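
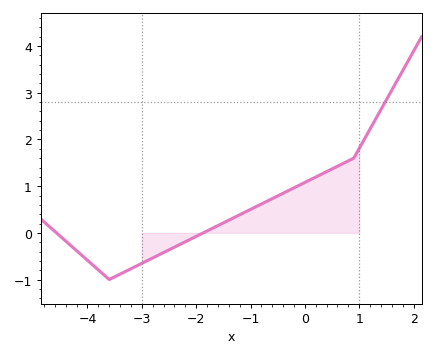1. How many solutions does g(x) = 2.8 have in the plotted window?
1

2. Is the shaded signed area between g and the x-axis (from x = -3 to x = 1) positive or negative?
positive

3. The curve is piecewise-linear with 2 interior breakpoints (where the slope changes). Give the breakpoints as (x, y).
(-3.6, -1); (0.9, 1.6)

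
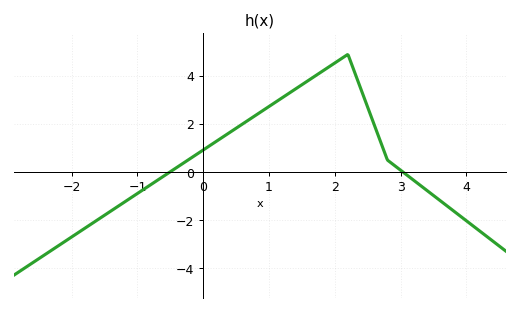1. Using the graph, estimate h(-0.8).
-0.529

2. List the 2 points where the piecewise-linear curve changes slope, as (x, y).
(2.2, 4.9); (2.8, 0.5)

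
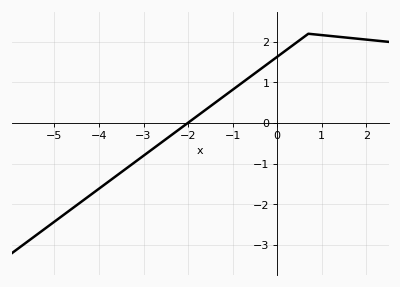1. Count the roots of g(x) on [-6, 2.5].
1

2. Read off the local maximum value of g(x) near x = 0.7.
2.2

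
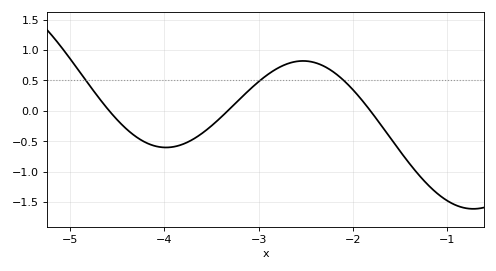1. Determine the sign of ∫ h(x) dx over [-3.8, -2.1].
positive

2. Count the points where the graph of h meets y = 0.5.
3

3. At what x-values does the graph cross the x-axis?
-4.58, -3.33, -1.82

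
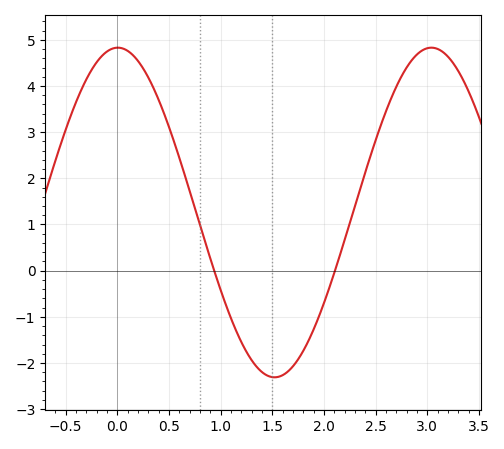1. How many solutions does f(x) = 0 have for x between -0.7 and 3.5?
2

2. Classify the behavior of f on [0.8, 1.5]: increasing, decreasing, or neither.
decreasing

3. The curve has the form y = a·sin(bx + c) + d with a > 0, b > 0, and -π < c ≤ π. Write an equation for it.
y = 3.57sin(2.07x + 1.56) + 1.26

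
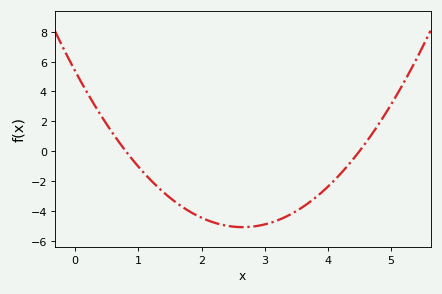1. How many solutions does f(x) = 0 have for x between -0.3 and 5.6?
2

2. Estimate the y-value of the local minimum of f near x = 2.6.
-5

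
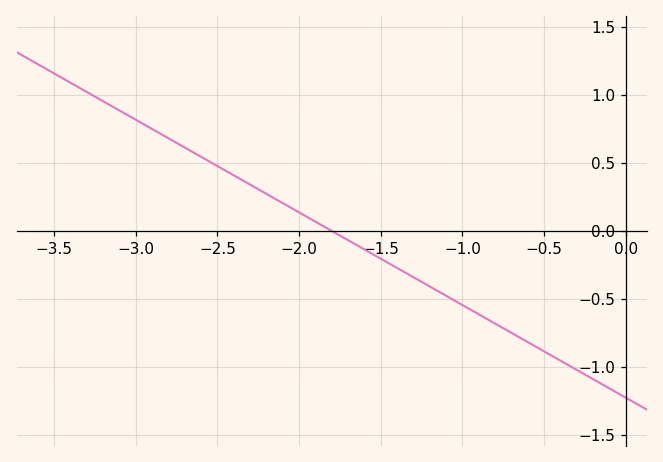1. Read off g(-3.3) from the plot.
1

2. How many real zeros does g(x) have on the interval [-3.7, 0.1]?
1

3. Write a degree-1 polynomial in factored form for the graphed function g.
y = -0.68(x + 1.8)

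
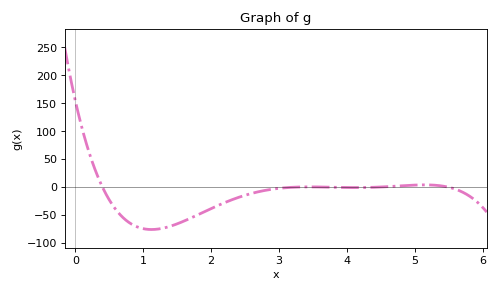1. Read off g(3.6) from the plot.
0.51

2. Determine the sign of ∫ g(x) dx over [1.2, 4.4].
negative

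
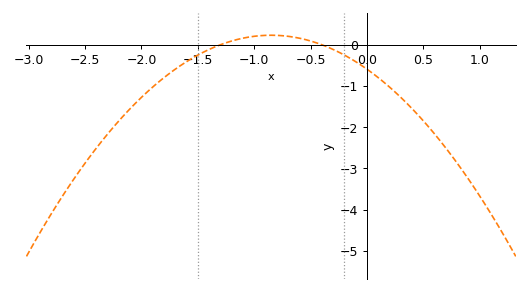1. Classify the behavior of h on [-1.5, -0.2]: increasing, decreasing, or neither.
neither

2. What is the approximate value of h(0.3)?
-1.28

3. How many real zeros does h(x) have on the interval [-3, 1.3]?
2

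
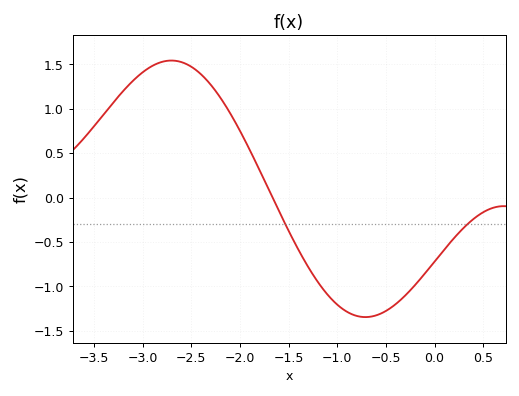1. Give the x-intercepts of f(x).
-1.66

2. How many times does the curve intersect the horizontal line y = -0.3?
2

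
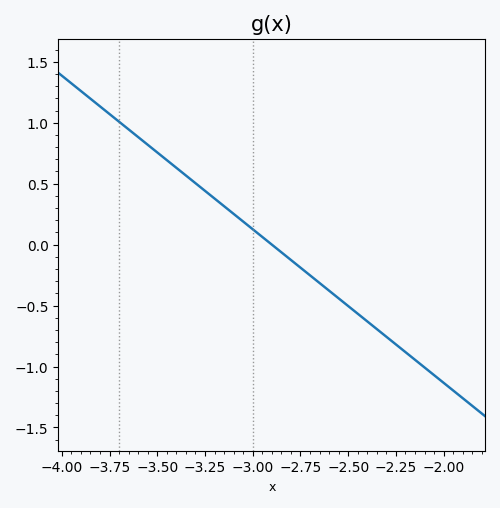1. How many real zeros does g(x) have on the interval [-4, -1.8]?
1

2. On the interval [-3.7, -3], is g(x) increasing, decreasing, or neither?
decreasing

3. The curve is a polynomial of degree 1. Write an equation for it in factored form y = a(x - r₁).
y = -1.26(x + 2.9)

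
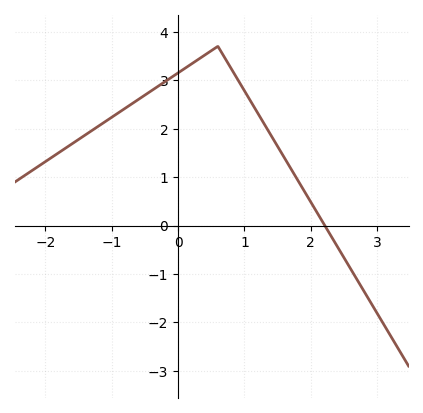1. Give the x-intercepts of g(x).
2.21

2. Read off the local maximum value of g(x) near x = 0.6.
3.7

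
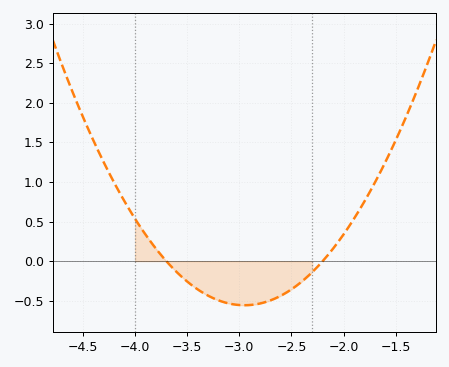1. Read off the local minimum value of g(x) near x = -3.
-0.557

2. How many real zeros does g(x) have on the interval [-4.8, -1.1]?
2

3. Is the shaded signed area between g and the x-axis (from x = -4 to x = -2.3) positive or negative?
negative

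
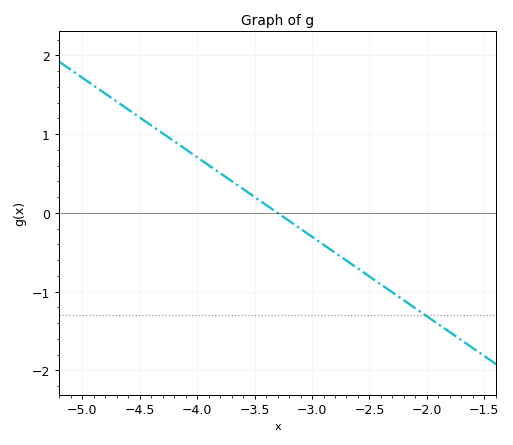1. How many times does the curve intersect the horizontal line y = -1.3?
1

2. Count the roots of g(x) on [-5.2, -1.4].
1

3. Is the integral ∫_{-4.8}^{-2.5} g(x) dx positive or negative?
positive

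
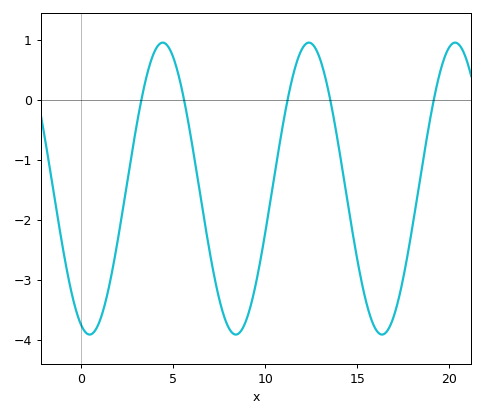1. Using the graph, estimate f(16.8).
-3.76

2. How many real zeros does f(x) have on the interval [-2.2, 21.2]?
5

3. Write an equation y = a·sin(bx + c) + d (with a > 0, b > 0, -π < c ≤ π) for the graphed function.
y = 2.43sin(0.79x - 1.92) - 1.48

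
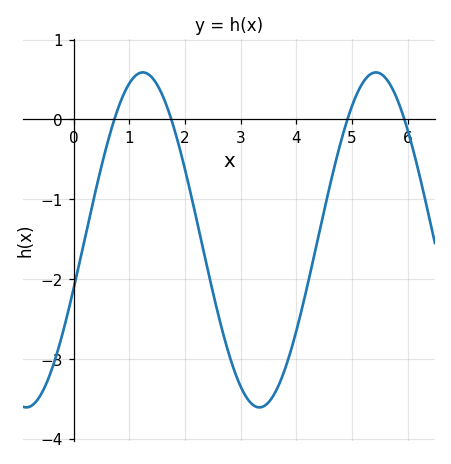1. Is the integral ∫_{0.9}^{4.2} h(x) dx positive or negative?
negative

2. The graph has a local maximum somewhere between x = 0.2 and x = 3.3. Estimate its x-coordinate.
1.24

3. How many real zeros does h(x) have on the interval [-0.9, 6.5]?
4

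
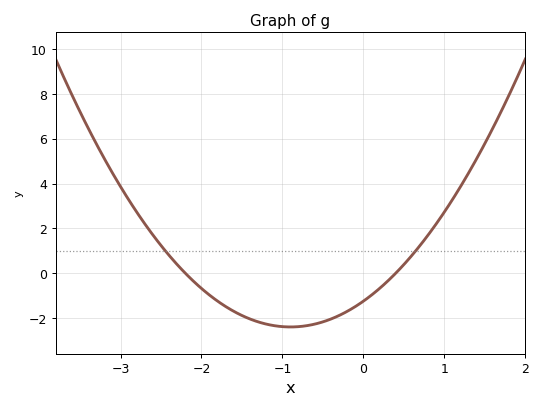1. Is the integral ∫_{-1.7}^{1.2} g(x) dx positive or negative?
negative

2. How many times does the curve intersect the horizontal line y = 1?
2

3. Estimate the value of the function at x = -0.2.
-1.8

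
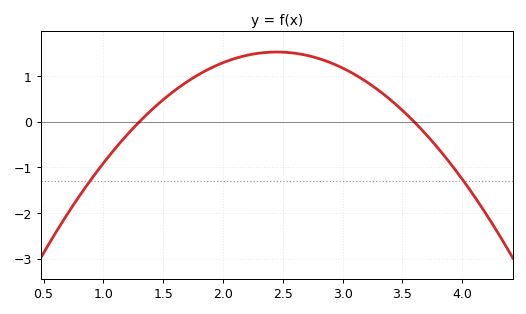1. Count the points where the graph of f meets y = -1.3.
2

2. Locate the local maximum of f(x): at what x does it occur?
2.4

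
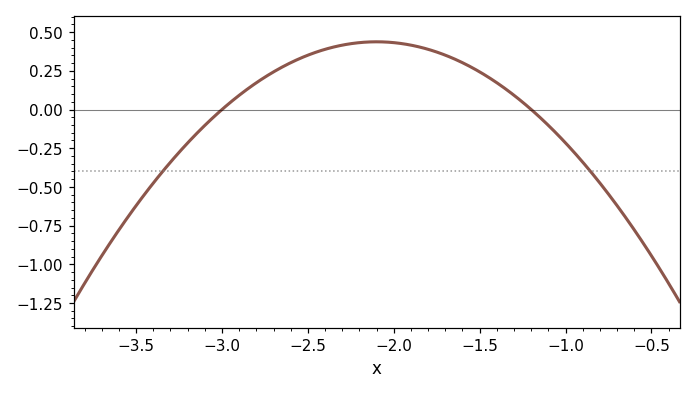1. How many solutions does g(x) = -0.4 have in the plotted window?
2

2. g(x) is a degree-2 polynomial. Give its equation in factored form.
y = -0.54(x + 3)(x + 1.2)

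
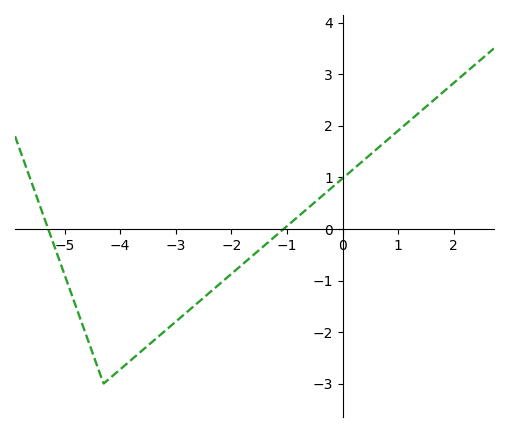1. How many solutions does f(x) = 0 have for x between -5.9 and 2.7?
2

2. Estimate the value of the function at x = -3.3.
-2.07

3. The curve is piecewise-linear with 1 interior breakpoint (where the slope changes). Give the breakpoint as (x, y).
(-4.3, -3)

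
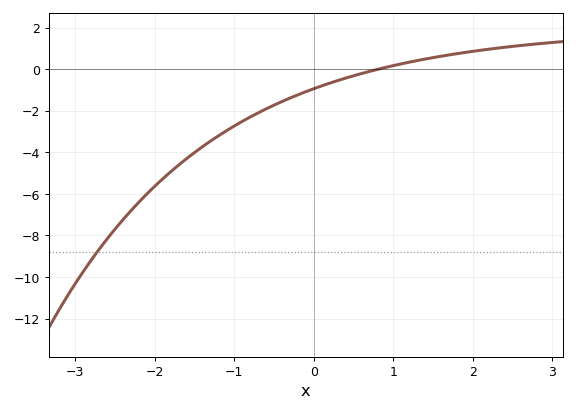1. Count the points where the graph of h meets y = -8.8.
1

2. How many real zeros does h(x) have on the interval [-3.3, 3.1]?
1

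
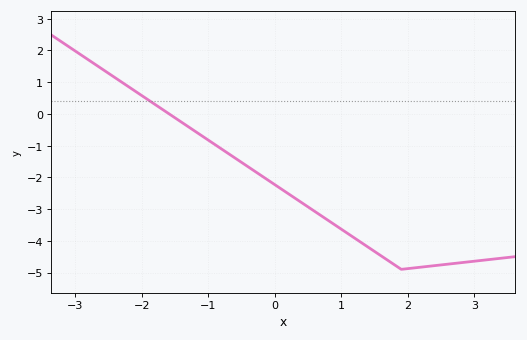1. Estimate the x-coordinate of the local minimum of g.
1.9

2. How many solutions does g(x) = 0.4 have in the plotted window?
1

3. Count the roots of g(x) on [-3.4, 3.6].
1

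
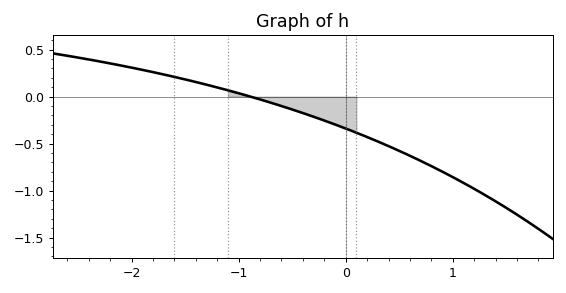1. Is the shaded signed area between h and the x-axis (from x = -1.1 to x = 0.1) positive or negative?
negative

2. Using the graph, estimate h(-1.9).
0.284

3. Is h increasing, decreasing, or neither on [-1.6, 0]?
decreasing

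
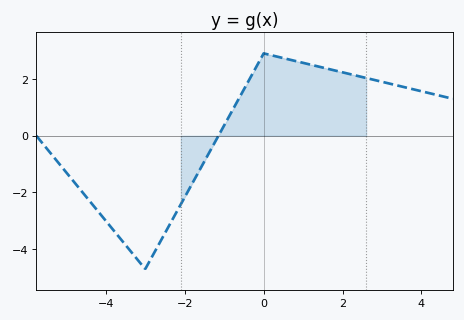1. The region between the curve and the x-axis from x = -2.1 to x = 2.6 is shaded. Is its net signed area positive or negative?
positive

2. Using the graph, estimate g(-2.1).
-2.4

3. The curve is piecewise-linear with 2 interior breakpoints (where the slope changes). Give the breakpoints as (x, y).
(-3, -4.7); (0, 2.9)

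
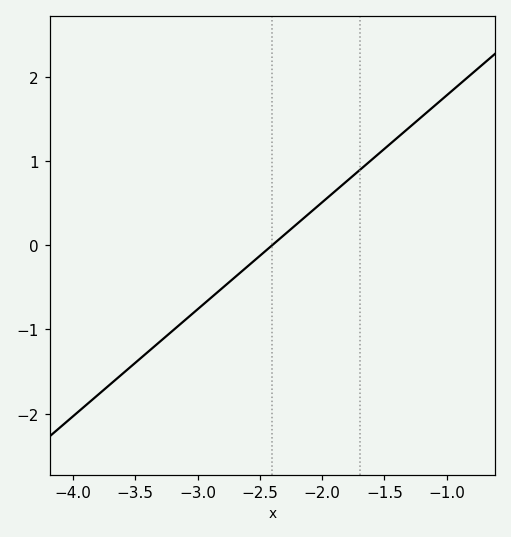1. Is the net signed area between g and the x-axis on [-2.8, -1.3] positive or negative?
positive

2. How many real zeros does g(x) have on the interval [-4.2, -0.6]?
1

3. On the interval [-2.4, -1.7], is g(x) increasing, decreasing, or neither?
increasing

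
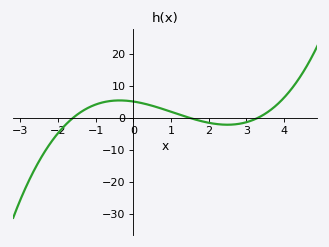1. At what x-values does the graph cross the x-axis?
-1.6, 1.4, 3.4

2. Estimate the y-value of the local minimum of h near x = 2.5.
-2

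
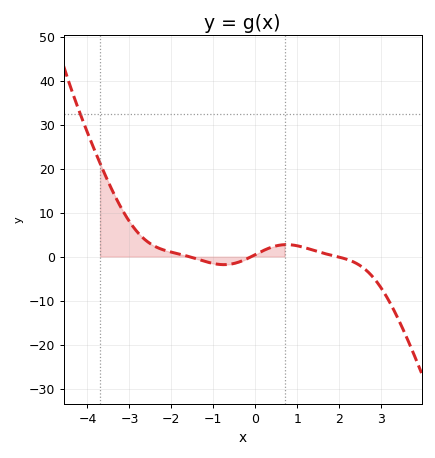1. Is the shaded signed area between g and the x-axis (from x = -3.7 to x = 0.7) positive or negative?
positive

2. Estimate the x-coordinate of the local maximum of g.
0.748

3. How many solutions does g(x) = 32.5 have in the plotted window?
1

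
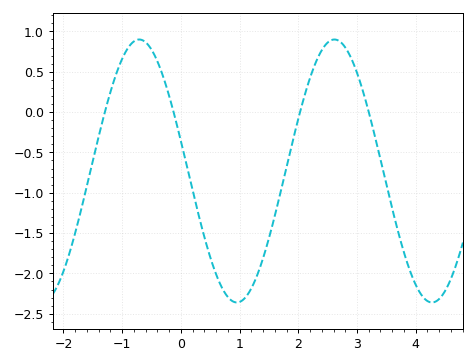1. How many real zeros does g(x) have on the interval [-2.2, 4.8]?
4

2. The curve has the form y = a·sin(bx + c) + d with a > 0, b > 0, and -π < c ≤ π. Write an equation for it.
y = 1.63sin(1.89x + 2.91) - 0.73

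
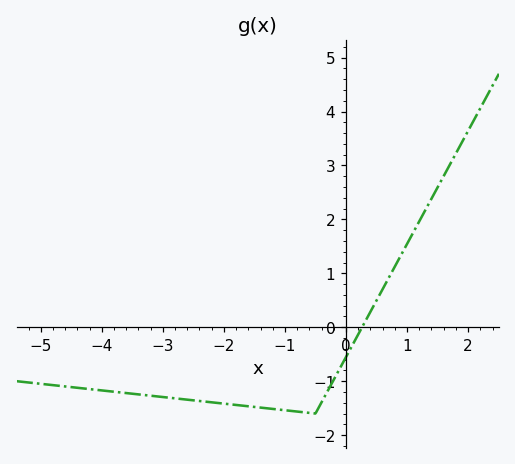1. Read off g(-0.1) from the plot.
-0.761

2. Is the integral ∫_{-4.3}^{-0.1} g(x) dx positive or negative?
negative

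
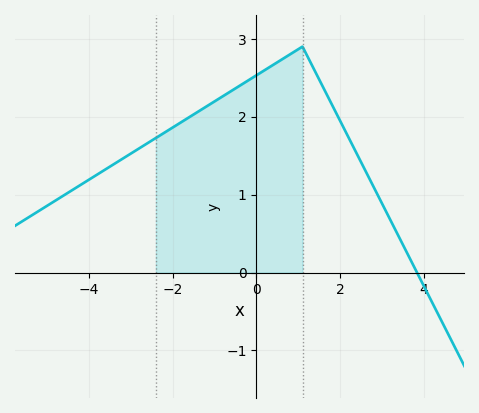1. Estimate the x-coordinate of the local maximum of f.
1.1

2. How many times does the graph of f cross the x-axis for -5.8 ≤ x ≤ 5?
1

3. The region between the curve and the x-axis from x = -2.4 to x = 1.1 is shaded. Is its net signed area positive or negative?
positive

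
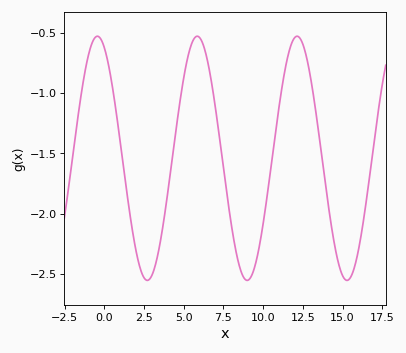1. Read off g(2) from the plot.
-2.31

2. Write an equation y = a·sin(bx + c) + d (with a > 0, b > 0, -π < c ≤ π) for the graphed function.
y = 1.01sin(1x + 2) - 1.54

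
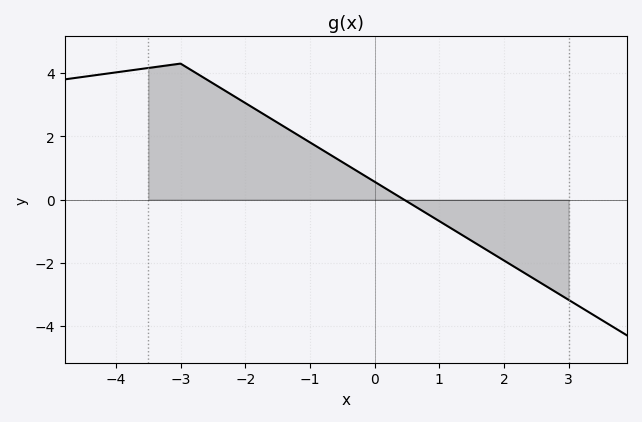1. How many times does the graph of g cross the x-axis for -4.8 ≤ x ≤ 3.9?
1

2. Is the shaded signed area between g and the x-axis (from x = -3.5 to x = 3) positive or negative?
positive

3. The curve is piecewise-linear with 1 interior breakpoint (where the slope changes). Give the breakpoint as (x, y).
(-3, 4.3)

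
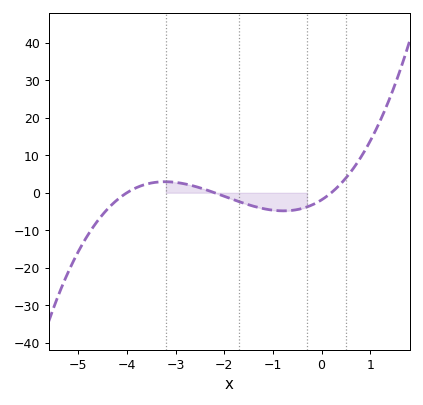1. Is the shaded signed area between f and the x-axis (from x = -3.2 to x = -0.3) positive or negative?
negative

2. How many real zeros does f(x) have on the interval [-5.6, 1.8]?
3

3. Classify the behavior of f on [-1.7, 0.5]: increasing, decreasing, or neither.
neither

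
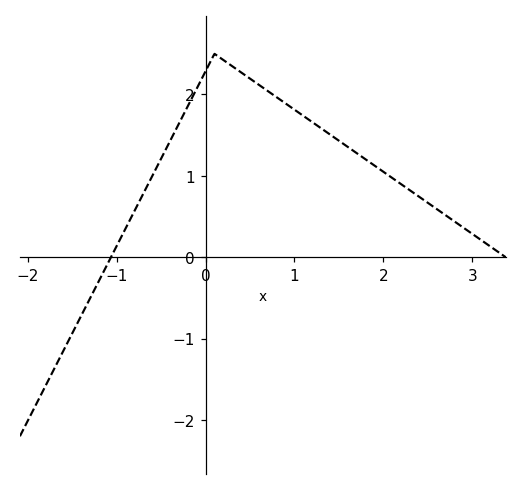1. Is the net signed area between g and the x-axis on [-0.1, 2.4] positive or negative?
positive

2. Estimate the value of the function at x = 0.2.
2.4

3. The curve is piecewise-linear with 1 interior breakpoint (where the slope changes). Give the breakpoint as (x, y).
(0.1, 2.5)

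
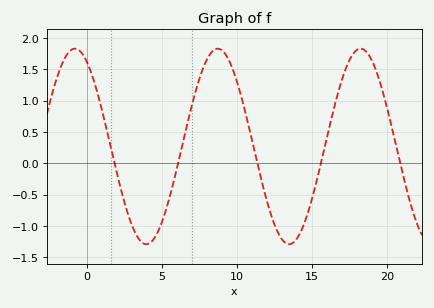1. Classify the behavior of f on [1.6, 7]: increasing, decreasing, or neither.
neither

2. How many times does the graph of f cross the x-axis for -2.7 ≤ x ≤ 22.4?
5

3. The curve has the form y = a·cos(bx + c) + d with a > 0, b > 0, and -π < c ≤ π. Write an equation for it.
y = 1.56cos(0.66x + 0.52) + 0.27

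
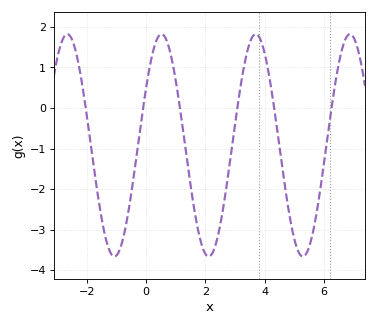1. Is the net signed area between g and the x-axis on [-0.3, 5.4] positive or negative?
negative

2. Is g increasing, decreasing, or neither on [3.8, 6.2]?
neither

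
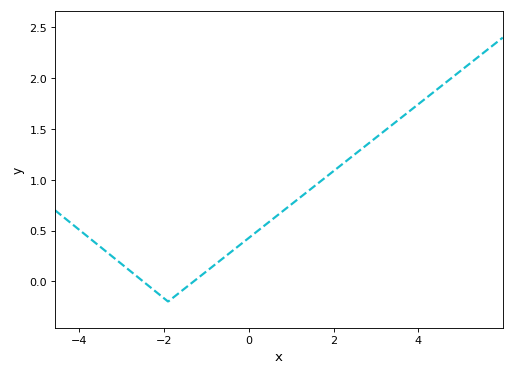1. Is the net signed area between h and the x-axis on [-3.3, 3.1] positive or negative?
positive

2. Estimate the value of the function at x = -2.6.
0.036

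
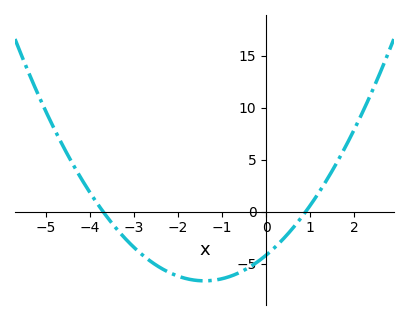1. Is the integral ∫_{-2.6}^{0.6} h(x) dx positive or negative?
negative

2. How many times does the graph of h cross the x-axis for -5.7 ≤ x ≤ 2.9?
2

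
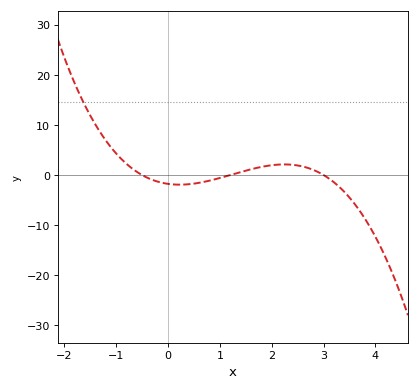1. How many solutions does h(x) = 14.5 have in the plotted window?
1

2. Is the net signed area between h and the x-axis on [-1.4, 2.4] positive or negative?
positive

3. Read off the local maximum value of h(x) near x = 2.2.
2.12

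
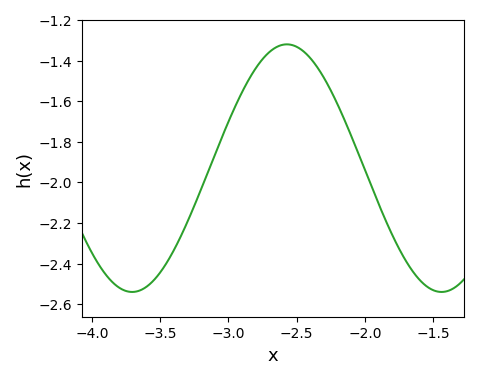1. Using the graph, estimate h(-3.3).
-2.2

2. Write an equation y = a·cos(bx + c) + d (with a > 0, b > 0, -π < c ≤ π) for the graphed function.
y = 0.61cos(2.8x + 0.84) - 1.93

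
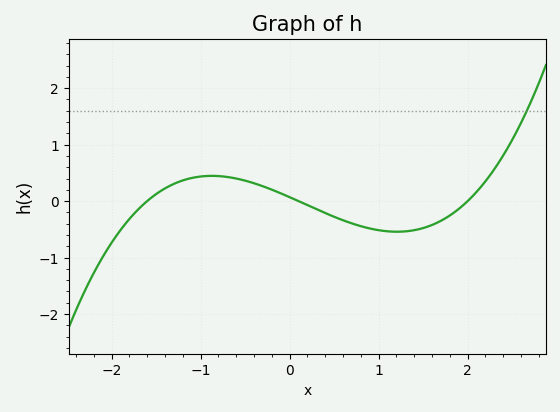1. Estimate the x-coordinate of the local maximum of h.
-0.9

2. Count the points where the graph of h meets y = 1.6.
1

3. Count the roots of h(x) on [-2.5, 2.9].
3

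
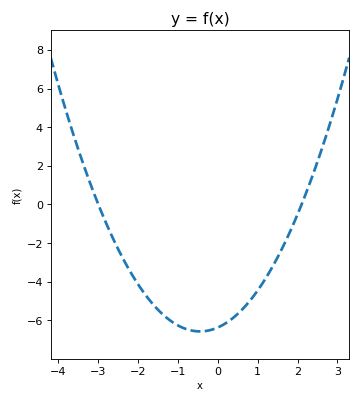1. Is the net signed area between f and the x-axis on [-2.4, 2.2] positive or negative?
negative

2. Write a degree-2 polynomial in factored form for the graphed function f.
y = 1.01(x + 3)(x - 2.1)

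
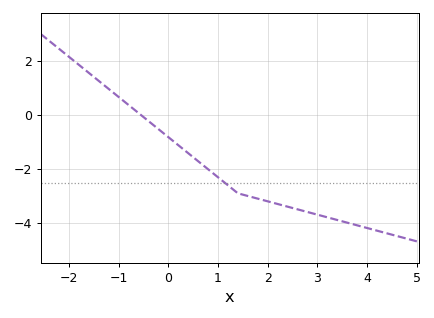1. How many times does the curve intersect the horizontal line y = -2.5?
1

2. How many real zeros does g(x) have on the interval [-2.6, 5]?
1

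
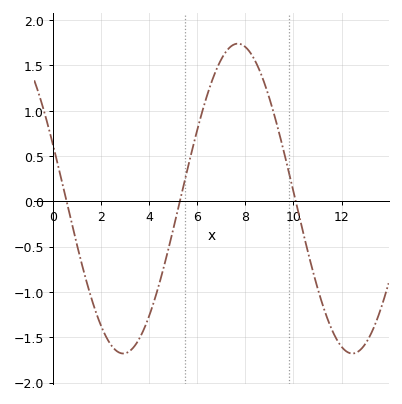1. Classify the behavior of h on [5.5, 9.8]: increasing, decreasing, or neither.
neither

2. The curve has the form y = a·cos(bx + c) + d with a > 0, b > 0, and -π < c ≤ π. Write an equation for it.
y = 1.71cos(0.66x + 1.2) + 0.03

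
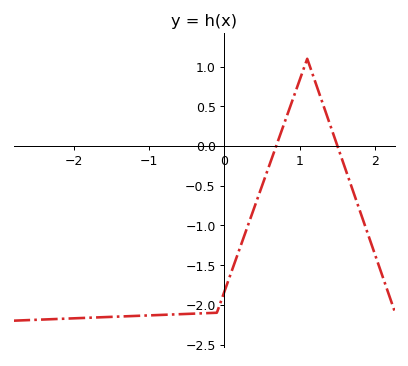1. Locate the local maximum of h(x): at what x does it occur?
1.1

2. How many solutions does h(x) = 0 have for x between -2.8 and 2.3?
2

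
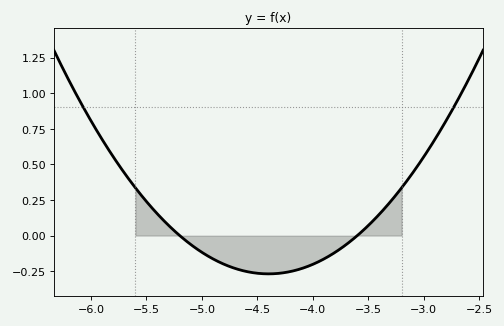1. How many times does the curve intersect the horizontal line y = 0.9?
2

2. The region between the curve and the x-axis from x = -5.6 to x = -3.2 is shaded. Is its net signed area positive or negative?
negative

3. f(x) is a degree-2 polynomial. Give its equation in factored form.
y = 0.42(x + 5.2)(x + 3.6)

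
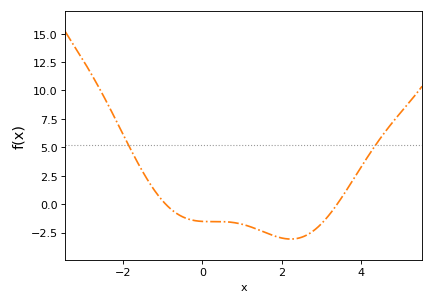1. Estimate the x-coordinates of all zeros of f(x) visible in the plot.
-1, 3.4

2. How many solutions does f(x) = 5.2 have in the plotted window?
2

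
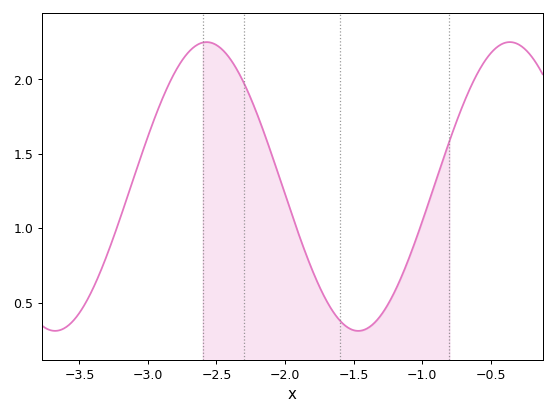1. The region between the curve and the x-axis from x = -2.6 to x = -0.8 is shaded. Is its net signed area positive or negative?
positive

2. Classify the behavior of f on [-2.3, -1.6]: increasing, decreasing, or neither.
decreasing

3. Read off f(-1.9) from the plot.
0.95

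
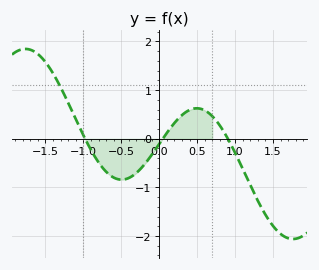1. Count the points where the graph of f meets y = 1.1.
1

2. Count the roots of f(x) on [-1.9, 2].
3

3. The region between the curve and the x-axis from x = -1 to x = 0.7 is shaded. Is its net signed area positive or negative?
negative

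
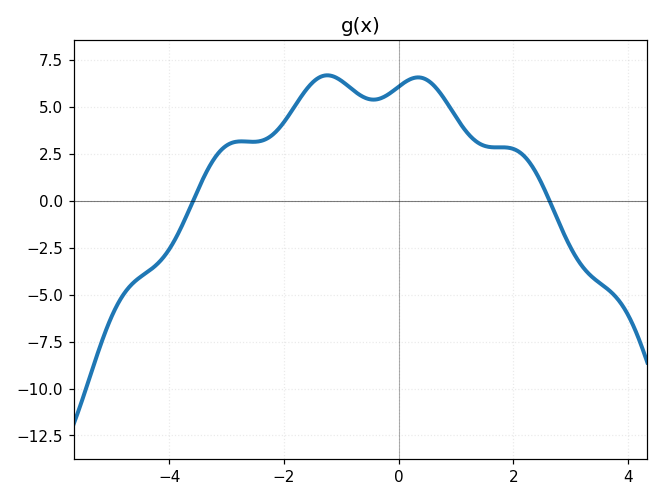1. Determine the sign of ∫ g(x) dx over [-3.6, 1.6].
positive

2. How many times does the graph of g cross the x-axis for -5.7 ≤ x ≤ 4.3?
2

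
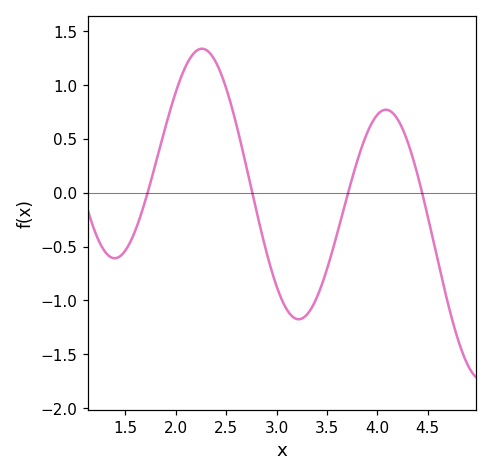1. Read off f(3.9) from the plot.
0.55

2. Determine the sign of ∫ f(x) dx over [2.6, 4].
negative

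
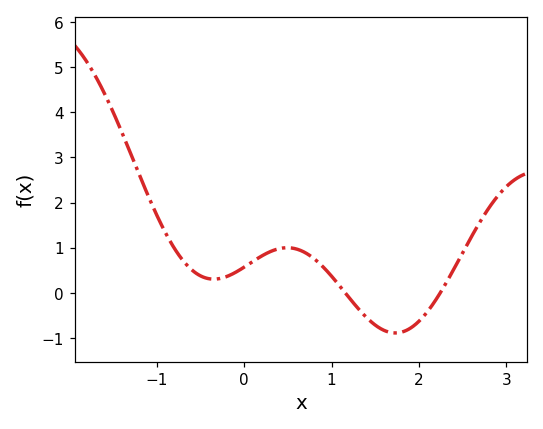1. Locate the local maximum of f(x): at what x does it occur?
0.5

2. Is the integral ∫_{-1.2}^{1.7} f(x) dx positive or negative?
positive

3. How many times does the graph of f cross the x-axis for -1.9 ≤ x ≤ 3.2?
2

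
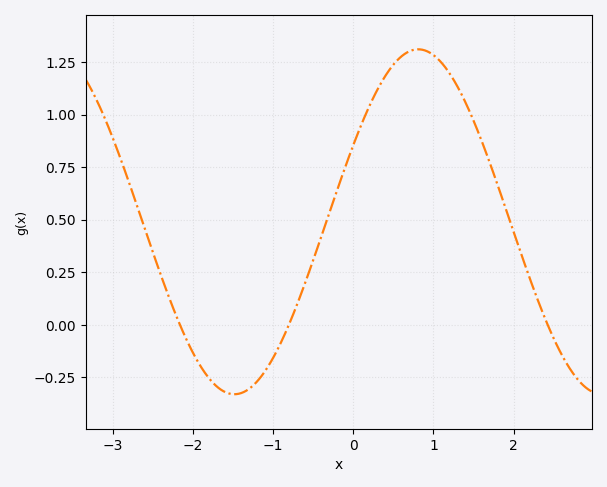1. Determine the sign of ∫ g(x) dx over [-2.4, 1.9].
positive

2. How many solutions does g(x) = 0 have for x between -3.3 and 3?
3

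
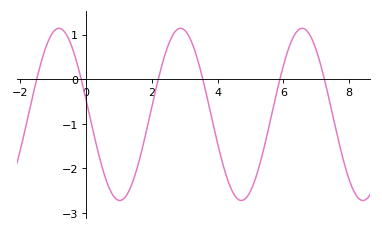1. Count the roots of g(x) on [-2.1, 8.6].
6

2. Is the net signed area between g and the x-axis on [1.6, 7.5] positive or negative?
negative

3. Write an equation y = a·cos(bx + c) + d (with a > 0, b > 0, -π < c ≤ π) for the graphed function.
y = 1.93cos(1.7x + 1.4) - 0.79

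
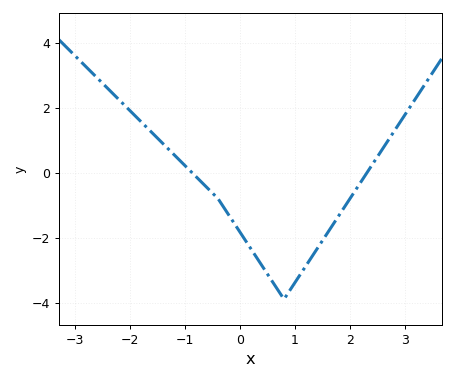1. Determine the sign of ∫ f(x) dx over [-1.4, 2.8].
negative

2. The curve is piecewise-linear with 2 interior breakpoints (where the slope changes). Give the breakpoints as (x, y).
(-0.4, -0.8); (0.8, -3.9)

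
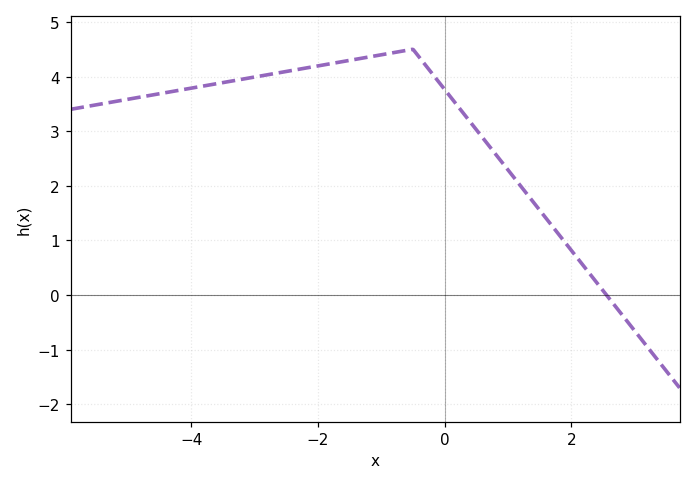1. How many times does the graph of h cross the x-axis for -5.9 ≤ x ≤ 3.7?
1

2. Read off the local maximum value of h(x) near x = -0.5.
4.5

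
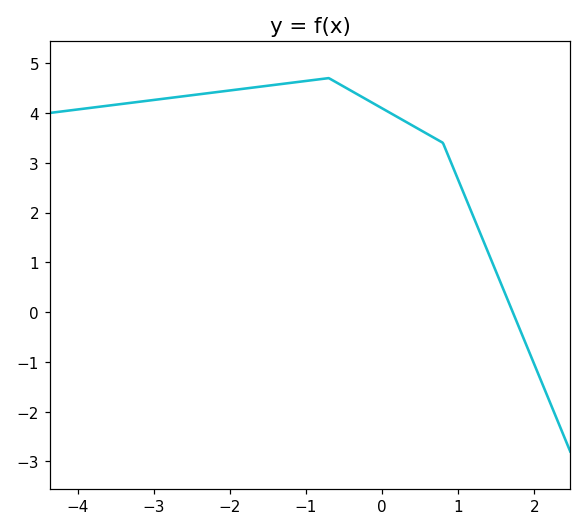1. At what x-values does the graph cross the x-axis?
1.72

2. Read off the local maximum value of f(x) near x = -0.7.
4.7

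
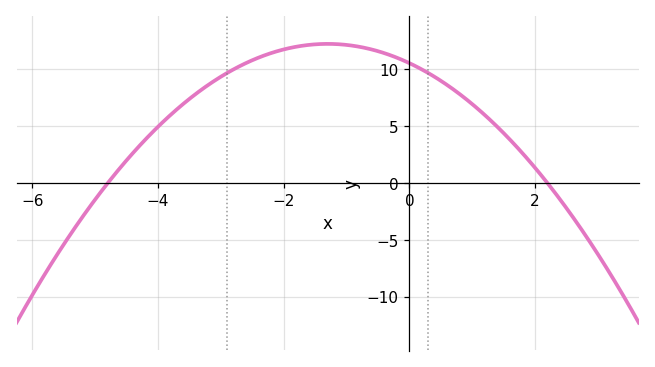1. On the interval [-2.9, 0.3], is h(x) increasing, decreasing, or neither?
neither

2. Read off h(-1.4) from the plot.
12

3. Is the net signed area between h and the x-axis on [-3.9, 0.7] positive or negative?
positive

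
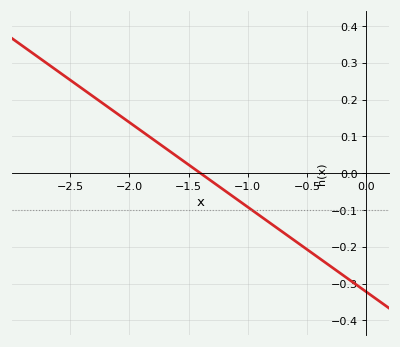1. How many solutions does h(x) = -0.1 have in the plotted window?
1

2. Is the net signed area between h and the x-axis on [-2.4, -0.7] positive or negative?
positive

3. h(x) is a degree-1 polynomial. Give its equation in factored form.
y = -0.23(x + 1.4)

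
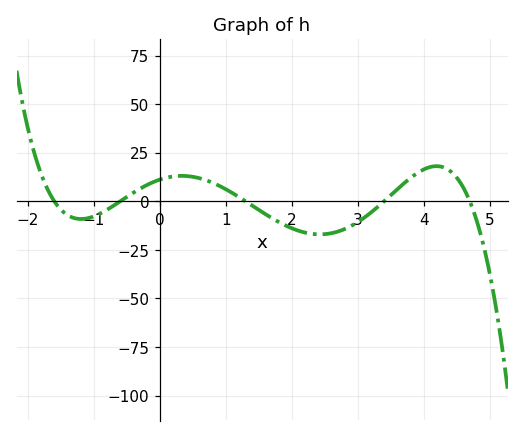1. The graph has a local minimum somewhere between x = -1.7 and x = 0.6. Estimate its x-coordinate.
-1.2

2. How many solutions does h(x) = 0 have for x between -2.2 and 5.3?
5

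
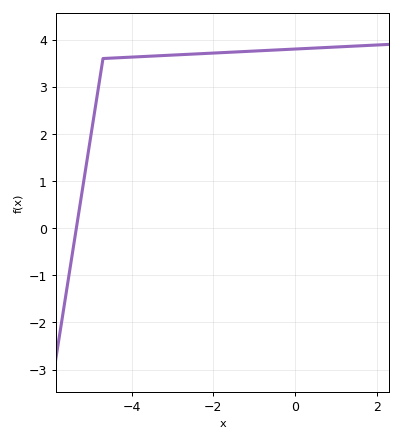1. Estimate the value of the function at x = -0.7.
3.77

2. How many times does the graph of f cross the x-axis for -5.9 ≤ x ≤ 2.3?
1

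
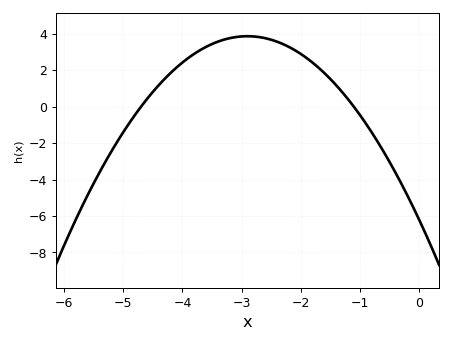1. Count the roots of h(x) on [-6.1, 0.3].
2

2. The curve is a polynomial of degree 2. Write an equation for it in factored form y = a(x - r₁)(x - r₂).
y = -1.19(x + 4.7)(x + 1.1)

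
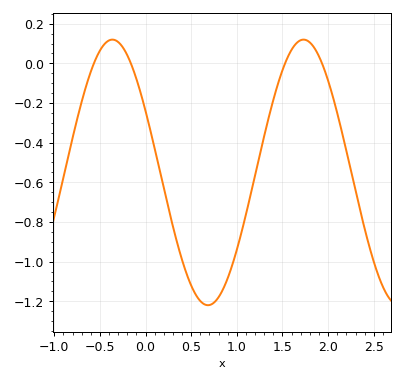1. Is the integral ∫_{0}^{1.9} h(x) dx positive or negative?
negative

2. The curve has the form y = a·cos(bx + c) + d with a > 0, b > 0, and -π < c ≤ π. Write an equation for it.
y = 0.67cos(3x + 1.1) - 0.55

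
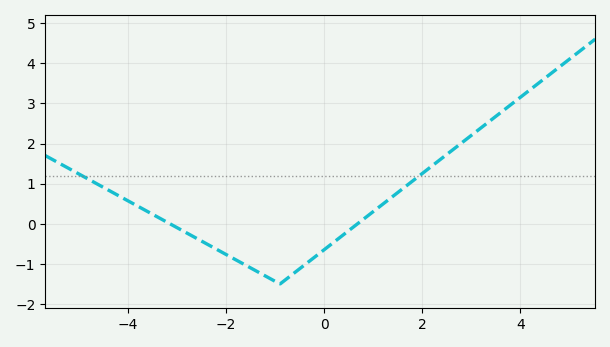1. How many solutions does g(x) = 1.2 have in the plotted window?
2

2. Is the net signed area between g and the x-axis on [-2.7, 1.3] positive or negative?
negative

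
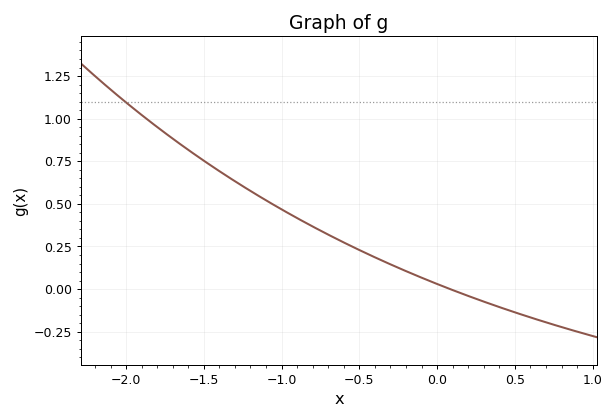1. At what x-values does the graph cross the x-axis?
0.1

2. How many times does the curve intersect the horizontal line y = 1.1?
1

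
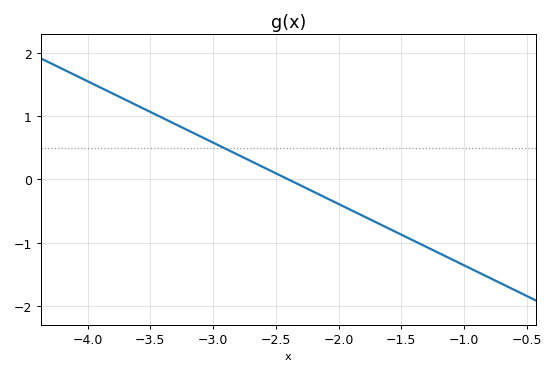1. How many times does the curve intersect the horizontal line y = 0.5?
1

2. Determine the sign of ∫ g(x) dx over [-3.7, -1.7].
positive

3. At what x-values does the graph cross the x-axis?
-2.4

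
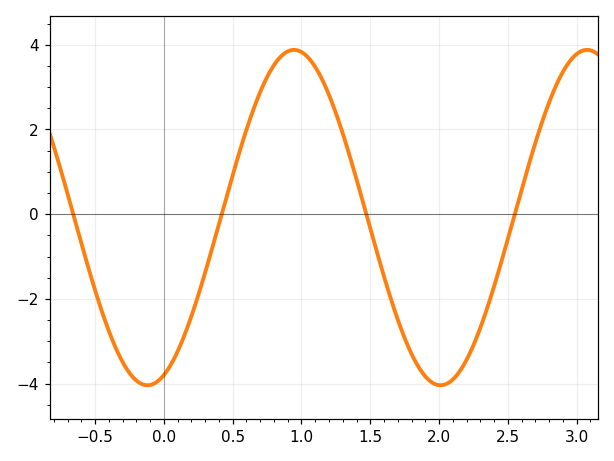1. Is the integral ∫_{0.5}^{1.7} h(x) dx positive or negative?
positive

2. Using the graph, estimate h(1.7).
-2.4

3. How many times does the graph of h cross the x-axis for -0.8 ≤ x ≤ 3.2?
4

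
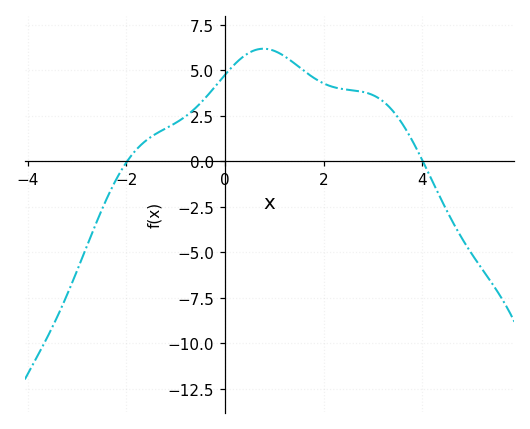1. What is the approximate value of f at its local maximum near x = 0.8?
6.19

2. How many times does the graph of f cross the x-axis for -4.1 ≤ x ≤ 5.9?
2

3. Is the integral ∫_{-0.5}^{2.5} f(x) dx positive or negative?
positive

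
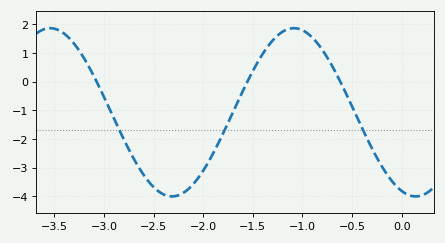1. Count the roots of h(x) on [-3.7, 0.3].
3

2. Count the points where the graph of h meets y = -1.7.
3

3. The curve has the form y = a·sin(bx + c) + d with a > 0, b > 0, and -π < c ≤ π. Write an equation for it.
y = 2.94sin(2.56x - 1.93) - 1.07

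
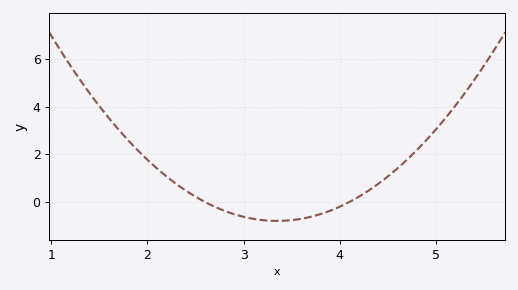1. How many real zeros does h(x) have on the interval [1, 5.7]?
2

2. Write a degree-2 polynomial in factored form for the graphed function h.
y = 1.41(x - 2.6)(x - 4.1)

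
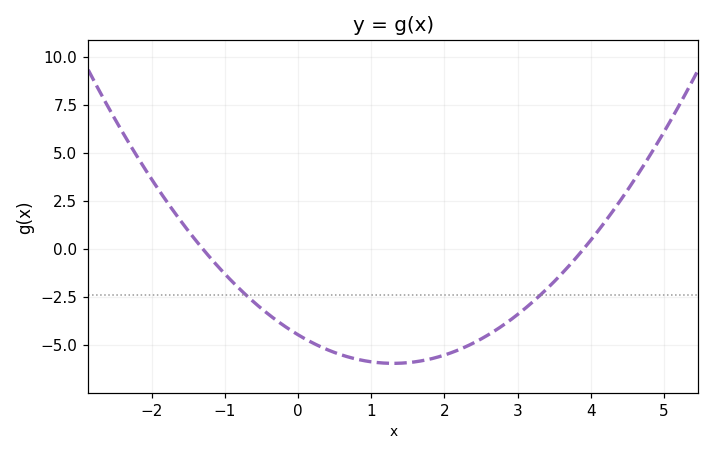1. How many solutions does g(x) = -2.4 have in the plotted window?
2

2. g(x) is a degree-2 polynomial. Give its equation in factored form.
y = 0.88(x + 1.3)(x - 3.9)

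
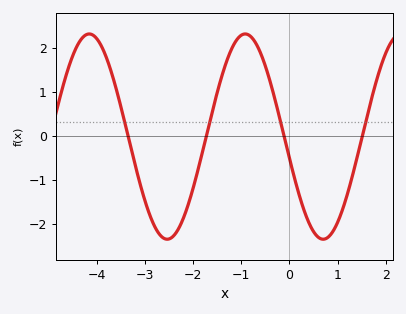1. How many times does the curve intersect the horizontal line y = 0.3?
4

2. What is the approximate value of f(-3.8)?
1.77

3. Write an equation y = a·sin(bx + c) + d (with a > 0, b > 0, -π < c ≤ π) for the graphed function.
y = 2.33sin(1.94x - 2.93) - 0.02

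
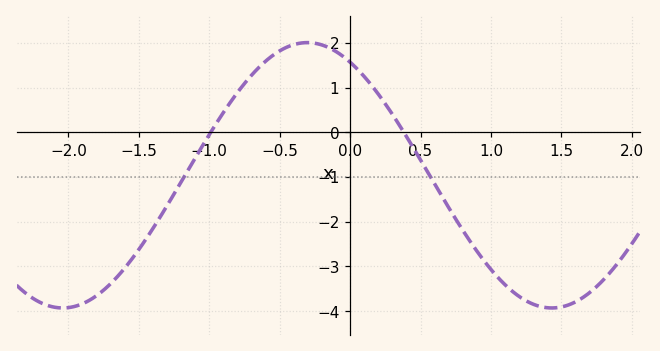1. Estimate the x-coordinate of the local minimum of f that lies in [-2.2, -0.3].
-2.04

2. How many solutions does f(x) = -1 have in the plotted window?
2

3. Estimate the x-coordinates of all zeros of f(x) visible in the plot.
-0.99, 0.382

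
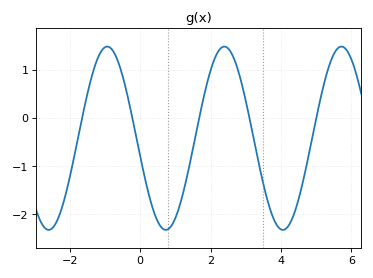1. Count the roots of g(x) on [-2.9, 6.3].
5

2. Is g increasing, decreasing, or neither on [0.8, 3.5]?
neither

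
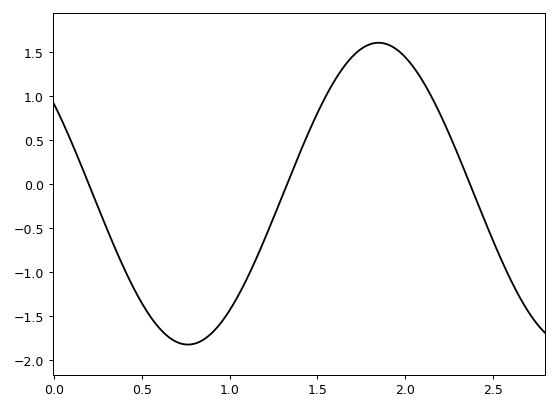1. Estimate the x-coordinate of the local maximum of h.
1.85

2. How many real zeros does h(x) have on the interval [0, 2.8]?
3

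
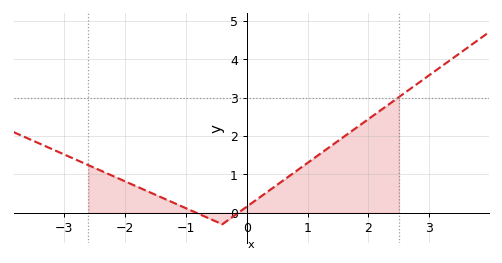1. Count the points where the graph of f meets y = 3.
1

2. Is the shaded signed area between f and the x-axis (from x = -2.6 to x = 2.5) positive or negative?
positive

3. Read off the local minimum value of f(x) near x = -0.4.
-0.299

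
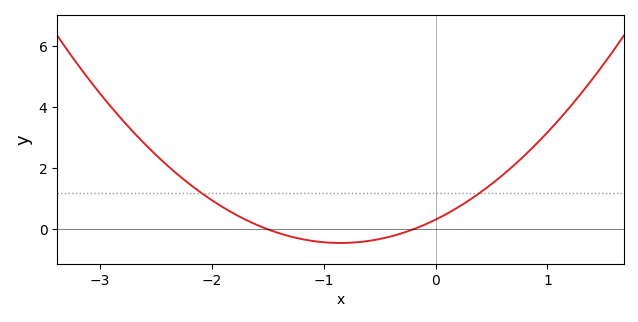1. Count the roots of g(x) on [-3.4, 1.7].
2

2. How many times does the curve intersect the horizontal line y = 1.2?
2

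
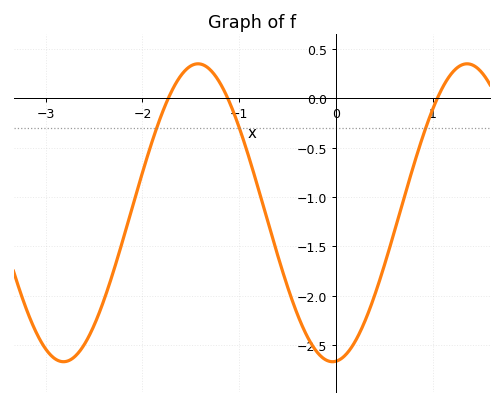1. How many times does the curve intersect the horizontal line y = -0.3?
3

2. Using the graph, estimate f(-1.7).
0.05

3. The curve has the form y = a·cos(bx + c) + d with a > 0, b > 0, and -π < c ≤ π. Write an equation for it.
y = 1.51cos(2.3x - 3.1) - 1.16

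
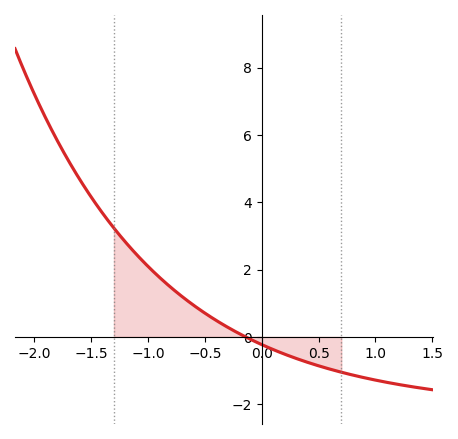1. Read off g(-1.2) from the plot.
2.8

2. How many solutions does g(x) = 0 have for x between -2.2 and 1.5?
1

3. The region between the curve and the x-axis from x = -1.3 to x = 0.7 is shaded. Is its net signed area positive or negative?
positive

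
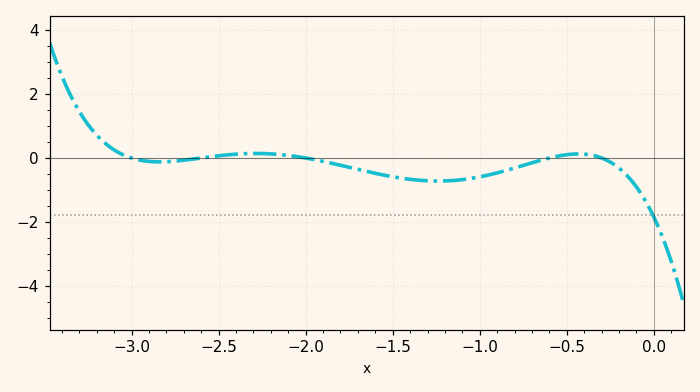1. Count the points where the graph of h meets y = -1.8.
1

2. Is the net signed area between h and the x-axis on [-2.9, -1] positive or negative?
negative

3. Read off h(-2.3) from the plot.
0.141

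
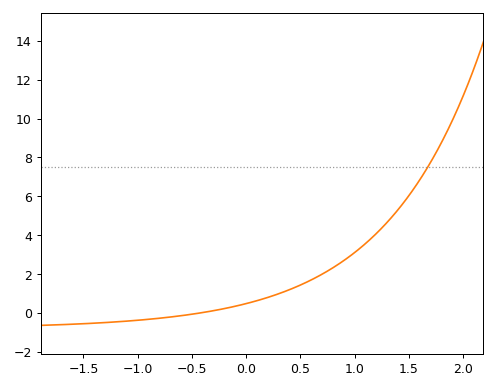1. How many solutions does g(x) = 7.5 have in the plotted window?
1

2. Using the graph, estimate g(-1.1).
-0.4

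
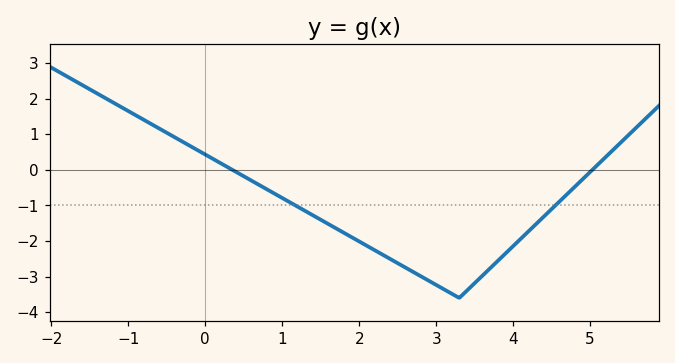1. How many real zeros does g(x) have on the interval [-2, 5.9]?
2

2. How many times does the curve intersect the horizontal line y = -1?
2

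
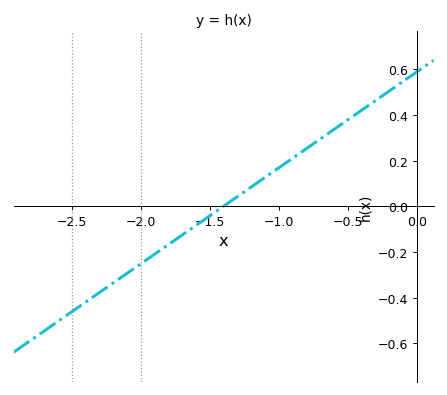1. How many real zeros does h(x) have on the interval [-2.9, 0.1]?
1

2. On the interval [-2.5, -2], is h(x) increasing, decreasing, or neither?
increasing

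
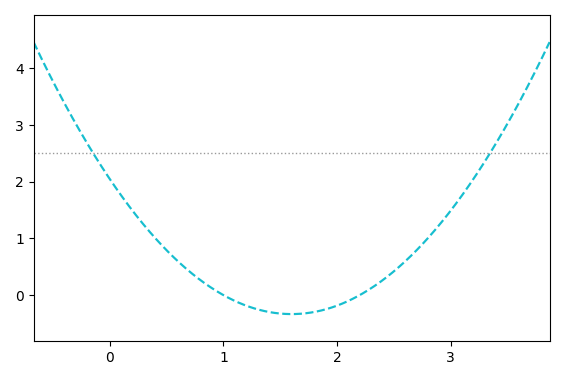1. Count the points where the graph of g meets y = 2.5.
2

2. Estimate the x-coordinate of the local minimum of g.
1.6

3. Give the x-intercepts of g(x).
1, 2.2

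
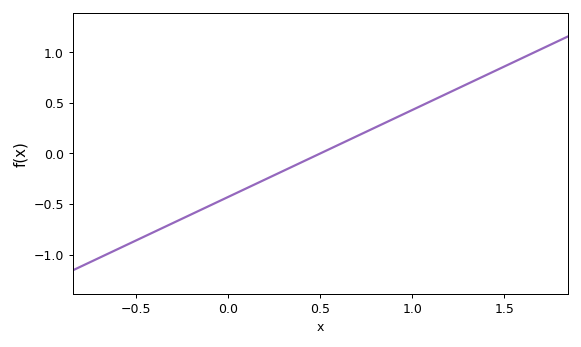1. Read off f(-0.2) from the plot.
-0.6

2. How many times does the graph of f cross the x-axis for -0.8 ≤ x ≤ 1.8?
1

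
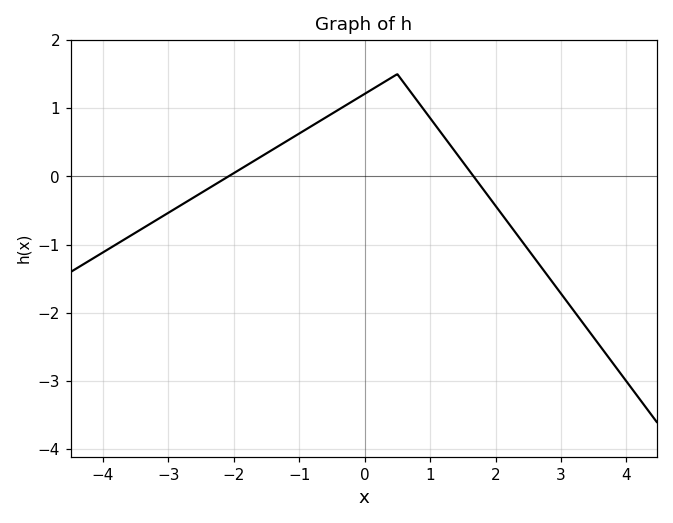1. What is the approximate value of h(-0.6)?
0.9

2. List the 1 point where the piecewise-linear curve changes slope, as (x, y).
(0.5, 1.5)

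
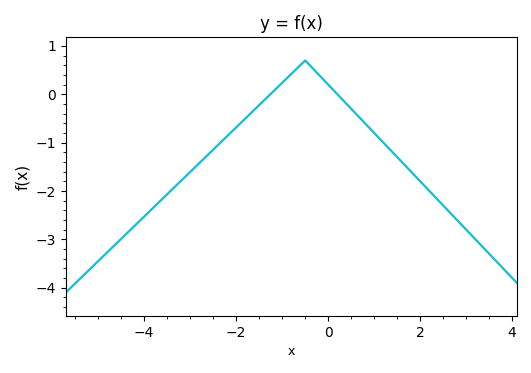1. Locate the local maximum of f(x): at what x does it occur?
-0.498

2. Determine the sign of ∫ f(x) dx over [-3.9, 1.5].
negative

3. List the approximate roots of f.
-1.26, 0.2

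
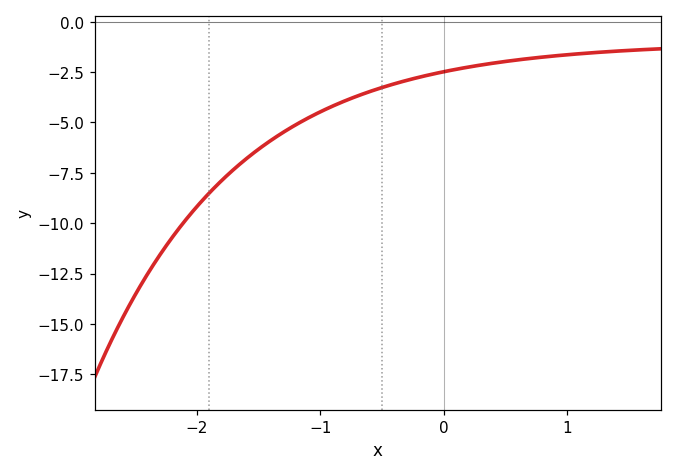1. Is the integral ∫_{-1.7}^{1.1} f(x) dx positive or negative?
negative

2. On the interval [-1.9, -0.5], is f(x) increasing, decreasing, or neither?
increasing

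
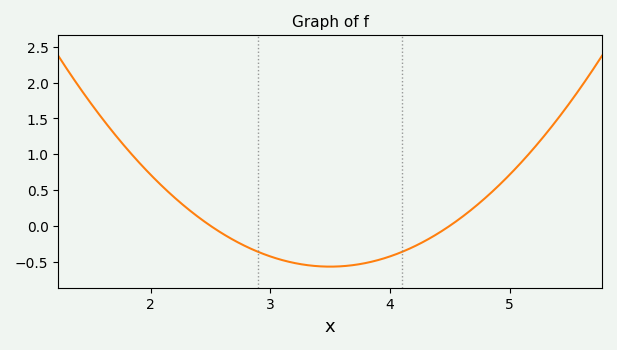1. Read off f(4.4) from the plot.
-0.1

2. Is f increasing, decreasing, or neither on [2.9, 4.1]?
neither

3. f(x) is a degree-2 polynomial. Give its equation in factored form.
y = 0.57(x - 2.5)(x - 4.5)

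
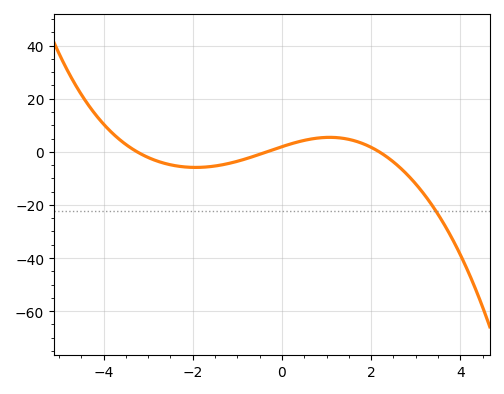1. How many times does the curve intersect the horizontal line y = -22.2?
1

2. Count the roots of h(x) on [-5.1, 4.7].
3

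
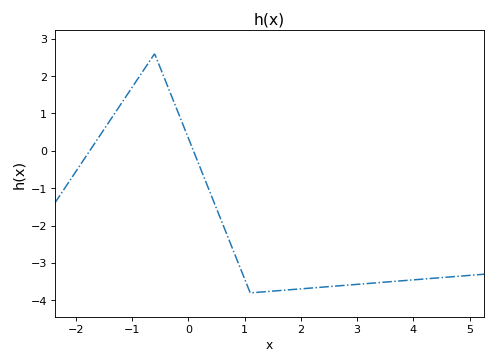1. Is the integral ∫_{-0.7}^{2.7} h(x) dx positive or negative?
negative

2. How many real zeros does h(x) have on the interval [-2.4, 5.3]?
2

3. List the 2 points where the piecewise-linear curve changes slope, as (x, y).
(-0.6, 2.6); (1.1, -3.8)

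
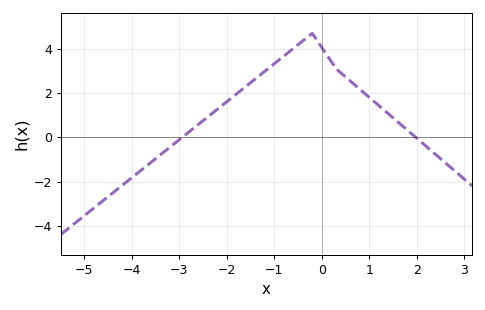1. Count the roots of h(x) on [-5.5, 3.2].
2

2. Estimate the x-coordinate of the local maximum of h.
-0.2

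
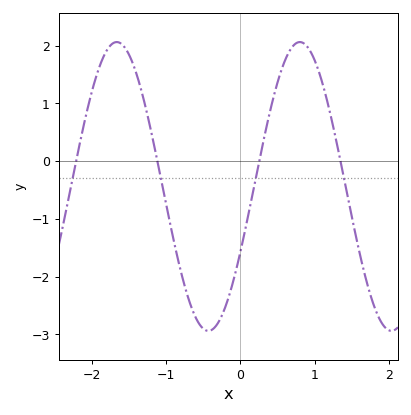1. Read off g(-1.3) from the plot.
1.1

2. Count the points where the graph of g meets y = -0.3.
4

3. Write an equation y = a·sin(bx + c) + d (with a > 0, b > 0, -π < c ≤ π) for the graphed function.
y = 2.5sin(2.5x - 0.47) - 0.44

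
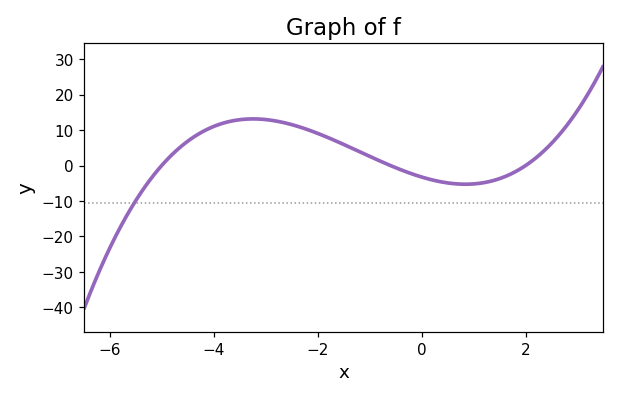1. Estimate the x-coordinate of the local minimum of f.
0.843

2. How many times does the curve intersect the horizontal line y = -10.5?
1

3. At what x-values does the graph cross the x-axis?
-5, -0.6, 2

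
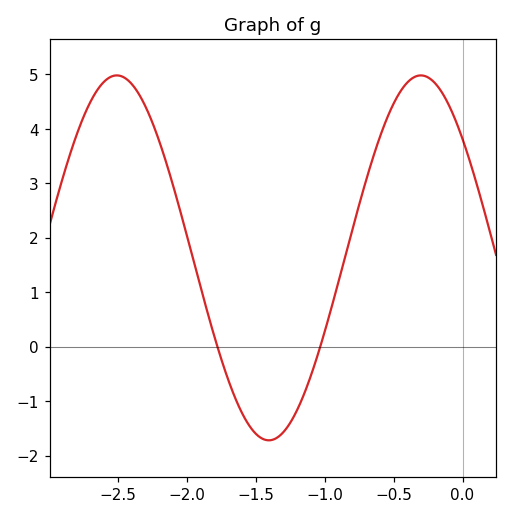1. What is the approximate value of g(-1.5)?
-1.6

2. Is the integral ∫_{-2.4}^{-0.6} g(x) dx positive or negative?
positive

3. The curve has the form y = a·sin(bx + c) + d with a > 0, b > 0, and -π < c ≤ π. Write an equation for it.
y = 3.35sin(2.9x + 2.4) + 1.63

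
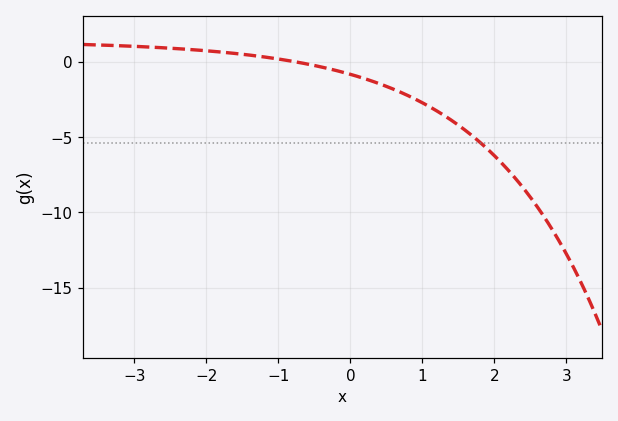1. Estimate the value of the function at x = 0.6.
-2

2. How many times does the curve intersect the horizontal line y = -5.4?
1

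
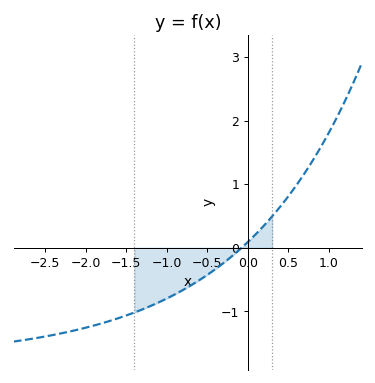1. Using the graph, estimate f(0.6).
1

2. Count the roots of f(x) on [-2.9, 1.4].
1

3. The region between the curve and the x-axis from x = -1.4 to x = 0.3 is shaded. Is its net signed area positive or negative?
negative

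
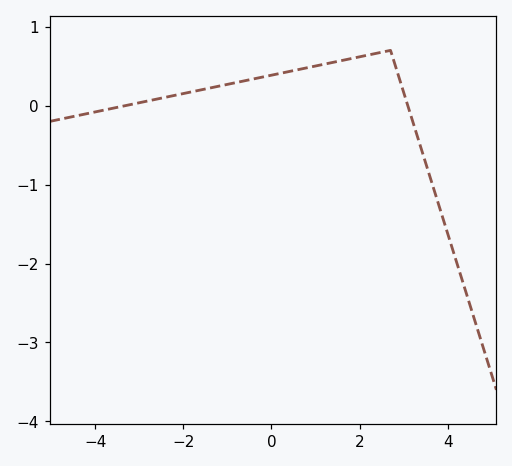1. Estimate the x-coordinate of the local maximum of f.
2.7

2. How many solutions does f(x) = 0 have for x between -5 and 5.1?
2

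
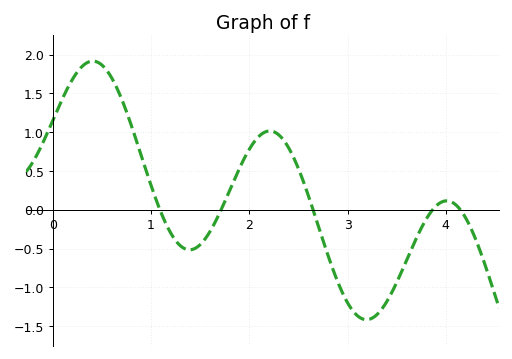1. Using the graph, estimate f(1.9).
0.55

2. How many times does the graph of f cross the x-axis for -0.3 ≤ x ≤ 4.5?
5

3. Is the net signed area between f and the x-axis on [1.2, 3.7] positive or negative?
negative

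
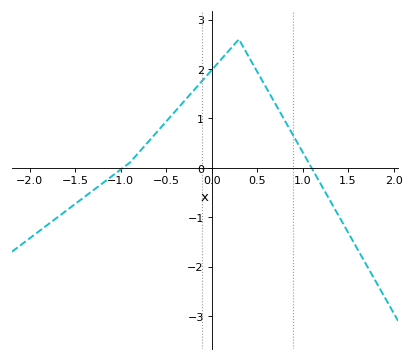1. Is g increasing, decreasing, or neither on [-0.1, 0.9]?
neither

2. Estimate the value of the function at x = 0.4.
2.27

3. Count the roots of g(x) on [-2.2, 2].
2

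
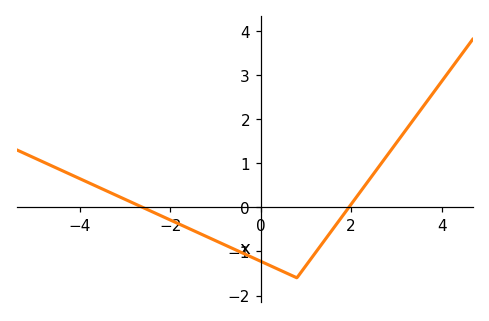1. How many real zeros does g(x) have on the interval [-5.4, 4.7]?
2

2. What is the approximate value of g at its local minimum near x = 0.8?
-1.6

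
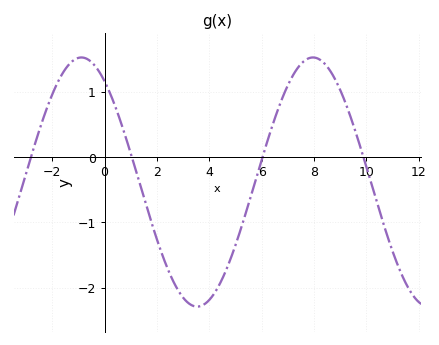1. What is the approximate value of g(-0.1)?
1.24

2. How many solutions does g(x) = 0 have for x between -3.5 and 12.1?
4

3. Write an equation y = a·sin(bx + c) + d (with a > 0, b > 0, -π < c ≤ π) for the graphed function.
y = 1.91sin(0.71x + 2.2) - 0.38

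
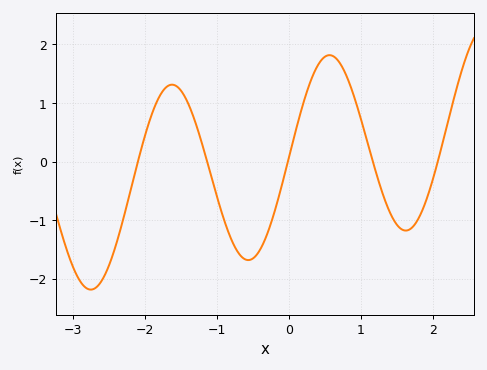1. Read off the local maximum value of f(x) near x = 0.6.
1.8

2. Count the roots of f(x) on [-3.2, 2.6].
5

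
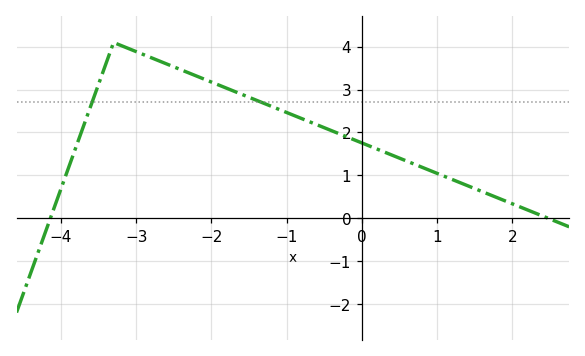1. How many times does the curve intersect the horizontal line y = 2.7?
2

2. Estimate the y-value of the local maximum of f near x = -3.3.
4.1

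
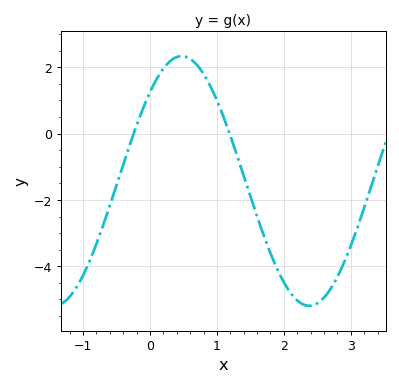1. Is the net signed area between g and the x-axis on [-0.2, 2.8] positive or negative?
negative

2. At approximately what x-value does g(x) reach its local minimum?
2.38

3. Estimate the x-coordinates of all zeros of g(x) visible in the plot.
-0.242, 1.19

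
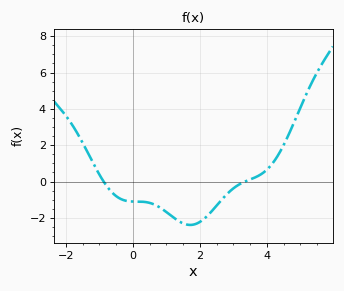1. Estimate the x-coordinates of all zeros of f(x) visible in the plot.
-0.8, 3.4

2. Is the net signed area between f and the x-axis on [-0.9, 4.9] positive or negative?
negative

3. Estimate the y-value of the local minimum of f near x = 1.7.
-2.4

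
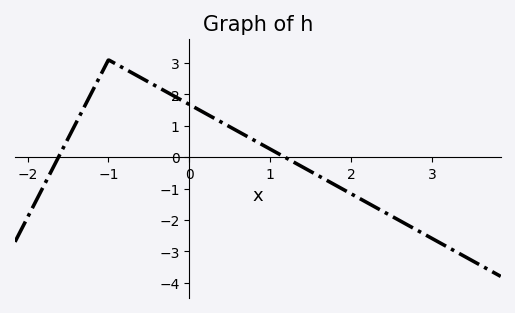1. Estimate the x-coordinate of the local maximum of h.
-1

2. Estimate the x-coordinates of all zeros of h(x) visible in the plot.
-1.6, 1.2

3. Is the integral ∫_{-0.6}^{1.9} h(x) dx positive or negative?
positive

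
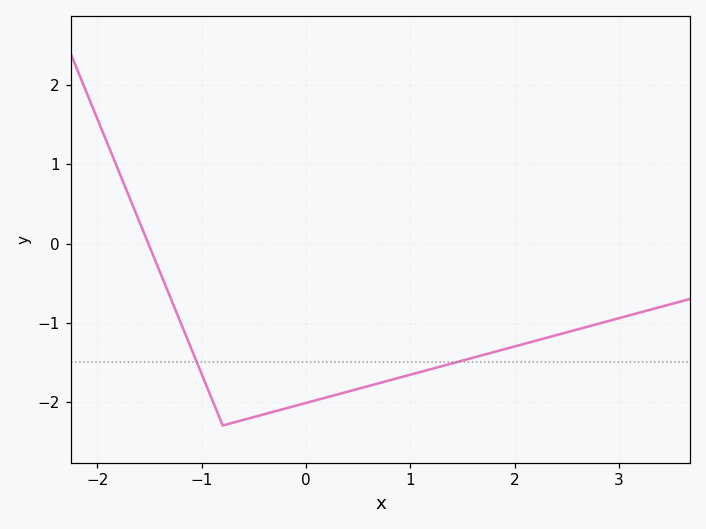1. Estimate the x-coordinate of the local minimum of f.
-0.8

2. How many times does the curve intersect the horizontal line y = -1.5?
2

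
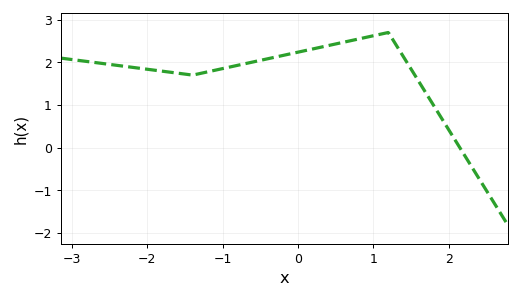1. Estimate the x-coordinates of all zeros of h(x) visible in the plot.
2.15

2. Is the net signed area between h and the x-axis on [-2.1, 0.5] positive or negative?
positive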